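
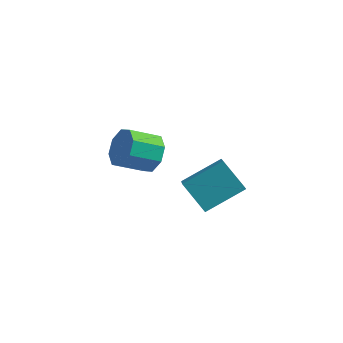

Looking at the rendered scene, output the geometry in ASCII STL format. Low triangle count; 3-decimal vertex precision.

solid 
facet normal 0.646 0.597 -0.476
outer loop
vertex -1.947 -0.886 -2.146
vertex -2.541 -0.786 -2.828
vertex -2.375 -0.345 -2.049
endloop
endfacet
facet normal 0.453 0.203 0.868
outer loop
vertex -1.947 -0.886 -2.146
vertex -2.375 -0.345 -2.049
vertex -2.864 -1.733 -1.47
endloop
endfacet
facet normal 0.451 0.204 0.869
outer loop
vertex -2.864 -1.733 -1.47
vertex -2.375 -0.345 -2.049
vertex -3.293 -1.193 -1.374
endloop
endfacet
facet normal -0.645 -0.597 0.476
outer loop
vertex -2.864 -1.733 -1.47
vertex -3.293 -1.193 -1.374
vertex -3.459 -1.634 -2.152
endloop
endfacet
facet normal 0.646 0.597 -0.476
outer loop
vertex -2.375 -0.345 -2.049
vertex -2.541 -0.786 -2.828
vertex -2.901 -0.063 -2.409
endloop
endfacet
facet normal -0.116 0.692 0.712
outer loop
vertex -2.375 -0.345 -2.049
vertex -2.901 -0.063 -2.409
vertex -3.293 -1.193 -1.374
endloop
endfacet
facet normal -0.114 0.692 0.713
outer loop
vertex -3.293 -1.193 -1.374
vertex -2.901 -0.063 -2.409
vertex -3.818 -0.91 -1.733
endloop
endfacet
facet normal -0.647 -0.596 0.476
outer loop
vertex -3.293 -1.193 -1.374
vertex -3.818 -0.91 -1.733
vertex -3.459 -1.634 -2.152
endloop
endfacet
facet normal 0.646 0.597 -0.476
outer loop
vertex -2.901 -0.063 -2.409
vertex -2.541 -0.786 -2.828
vertex -3.216 -0.204 -3.014
endloop
endfacet
facet normal -0.615 0.776 0.139
outer loop
vertex -2.901 -0.063 -2.409
vertex -3.216 -0.204 -3.014
vertex -3.818 -0.91 -1.733
endloop
endfacet
facet normal -0.616 0.776 0.138
outer loop
vertex -3.818 -0.91 -1.733
vertex -3.216 -0.204 -3.014
vertex -4.133 -1.052 -2.338
endloop
endfacet
facet normal -0.646 -0.596 0.476
outer loop
vertex -3.818 -0.91 -1.733
vertex -4.133 -1.052 -2.338
vertex -3.459 -1.634 -2.152
endloop
endfacet
facet normal 0.646 0.597 -0.477
outer loop
vertex -3.216 -0.204 -3.014
vertex -2.541 -0.786 -2.828
vertex -3.136 -0.687 -3.51
endloop
endfacet
facet normal -0.755 0.405 -0.516
outer loop
vertex -3.216 -0.204 -3.014
vertex -3.136 -0.687 -3.51
vertex -4.133 -1.052 -2.338
endloop
endfacet
facet normal -0.755 0.405 -0.516
outer loop
vertex -4.133 -1.052 -2.338
vertex -3.136 -0.687 -3.51
vertex -4.053 -1.534 -2.834
endloop
endfacet
facet normal -0.646 -0.597 0.476
outer loop
vertex -4.133 -1.052 -2.338
vertex -4.053 -1.534 -2.834
vertex -3.459 -1.634 -2.152
endloop
endfacet
facet normal 0.645 0.597 -0.476
outer loop
vertex -3.136 -0.687 -3.51
vertex -2.541 -0.786 -2.828
vertex -2.707 -1.227 -3.606
endloop
endfacet
facet normal -0.452 -0.204 -0.869
outer loop
vertex -3.136 -0.687 -3.51
vertex -2.707 -1.227 -3.606
vertex -4.053 -1.534 -2.834
endloop
endfacet
facet normal -0.452 -0.202 -0.869
outer loop
vertex -4.053 -1.534 -2.834
vertex -2.707 -1.227 -3.606
vertex -3.625 -2.075 -2.931
endloop
endfacet
facet normal -0.646 -0.597 0.476
outer loop
vertex -4.053 -1.534 -2.834
vertex -3.625 -2.075 -2.931
vertex -3.459 -1.634 -2.152
endloop
endfacet
facet normal 0.647 0.596 -0.476
outer loop
vertex -2.707 -1.227 -3.606
vertex -2.541 -0.786 -2.828
vertex -2.182 -1.51 -3.247
endloop
endfacet
facet normal 0.115 -0.692 -0.713
outer loop
vertex -2.707 -1.227 -3.606
vertex -2.182 -1.51 -3.247
vertex -3.625 -2.075 -2.931
endloop
endfacet
facet normal 0.116 -0.693 -0.712
outer loop
vertex -3.625 -2.075 -2.931
vertex -2.182 -1.51 -3.247
vertex -3.099 -2.357 -2.571
endloop
endfacet
facet normal -0.646 -0.597 0.476
outer loop
vertex -3.625 -2.075 -2.931
vertex -3.099 -2.357 -2.571
vertex -3.459 -1.634 -2.152
endloop
endfacet
facet normal 0.646 0.596 -0.476
outer loop
vertex -2.182 -1.51 -3.247
vertex -2.541 -0.786 -2.828
vertex -1.867 -1.368 -2.642
endloop
endfacet
facet normal 0.615 -0.776 -0.138
outer loop
vertex -2.182 -1.51 -3.247
vertex -1.867 -1.368 -2.642
vertex -3.099 -2.357 -2.571
endloop
endfacet
facet normal 0.615 -0.776 -0.139
outer loop
vertex -3.099 -2.357 -2.571
vertex -1.867 -1.368 -2.642
vertex -2.784 -2.216 -1.966
endloop
endfacet
facet normal -0.646 -0.597 0.476
outer loop
vertex -3.099 -2.357 -2.571
vertex -2.784 -2.216 -1.966
vertex -3.459 -1.634 -2.152
endloop
endfacet
facet normal 0.646 0.597 -0.476
outer loop
vertex -1.867 -1.368 -2.642
vertex -2.541 -0.786 -2.828
vertex -1.947 -0.886 -2.146
endloop
endfacet
facet normal 0.755 -0.405 0.516
outer loop
vertex -1.867 -1.368 -2.642
vertex -1.947 -0.886 -2.146
vertex -2.784 -2.216 -1.966
endloop
endfacet
facet normal 0.755 -0.405 0.516
outer loop
vertex -2.784 -2.216 -1.966
vertex -1.947 -0.886 -2.146
vertex -2.864 -1.733 -1.47
endloop
endfacet
facet normal -0.646 -0.597 0.477
outer loop
vertex -2.784 -2.216 -1.966
vertex -2.864 -1.733 -1.47
vertex -3.459 -1.634 -2.152
endloop
endfacet
facet normal -0.709 0.177 0.683
outer loop
vertex 0.044 -3.482 -1.645
vertex 1.123 -2.274 -0.838
vertex -0.446 -2.542 -2.397
endloop
endfacet
facet normal -0.596 -0.668 -0.446
outer loop
vertex 0.617 -2.806 -3.422
vertex 0.044 -3.482 -1.645
vertex -0.446 -2.542 -2.397
endloop
endfacet
facet normal -0.709 0.177 0.683
outer loop
vertex -0.446 -2.542 -2.397
vertex 1.123 -2.274 -0.838
vertex 0.633 -1.333 -1.59
endloop
endfacet
facet normal -0.378 0.723 -0.578
outer loop
vertex 0.633 -1.333 -1.59
vertex 0.617 -2.806 -3.422
vertex -0.446 -2.542 -2.397
endloop
endfacet
facet normal 0.378 -0.723 0.578
outer loop
vertex 0.044 -3.482 -1.645
vertex 2.186 -2.538 -1.863
vertex 1.123 -2.274 -0.838
endloop
endfacet
facet normal -0.597 -0.667 -0.446
outer loop
vertex 1.107 -3.747 -2.67
vertex 0.044 -3.482 -1.645
vertex 0.617 -2.806 -3.422
endloop
endfacet
facet normal 0.378 -0.723 0.578
outer loop
vertex 1.107 -3.747 -2.67
vertex 2.186 -2.538 -1.863
vertex 0.044 -3.482 -1.645
endloop
endfacet
facet normal 0.596 0.667 0.446
outer loop
vertex 1.123 -2.274 -0.838
vertex 2.186 -2.538 -1.863
vertex 0.633 -1.333 -1.59
endloop
endfacet
facet normal -0.377 0.723 -0.578
outer loop
vertex 1.696 -1.598 -2.615
vertex 0.617 -2.806 -3.422
vertex 0.633 -1.333 -1.59
endloop
endfacet
facet normal 0.596 0.668 0.446
outer loop
vertex 0.633 -1.333 -1.59
vertex 2.186 -2.538 -1.863
vertex 1.696 -1.598 -2.615
endloop
endfacet
facet normal 0.709 -0.177 -0.683
outer loop
vertex 1.696 -1.598 -2.615
vertex 1.107 -3.747 -2.67
vertex 0.617 -2.806 -3.422
endloop
endfacet
facet normal 0.709 -0.177 -0.683
outer loop
vertex 2.186 -2.538 -1.863
vertex 1.107 -3.747 -2.67
vertex 1.696 -1.598 -2.615
endloop
endfacet

endsolid


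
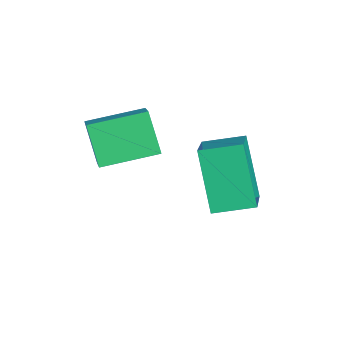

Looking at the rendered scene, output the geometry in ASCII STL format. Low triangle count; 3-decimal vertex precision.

solid 
facet normal -0.824 0.084 -0.561
outer loop
vertex -3.489 -4.639 -1.258
vertex -3.501 -2.842 -0.97
vertex -2.639 -4.438 -2.477
endloop
endfacet
facet normal 0.007 -0.987 -0.158
outer loop
vertex -1.659 -4.538 -1.81
vertex -3.489 -4.639 -1.258
vertex -2.639 -4.438 -2.477
endloop
endfacet
facet normal -0.824 0.084 -0.561
outer loop
vertex -2.639 -4.438 -2.477
vertex -3.501 -2.842 -0.97
vertex -2.651 -2.641 -2.189
endloop
endfacet
facet normal 0.567 0.134 -0.813
outer loop
vertex -2.651 -2.641 -2.189
vertex -1.659 -4.538 -1.81
vertex -2.639 -4.438 -2.477
endloop
endfacet
facet normal -0.567 -0.134 0.813
outer loop
vertex -3.489 -4.639 -1.258
vertex -2.521 -2.942 -0.303
vertex -3.501 -2.842 -0.97
endloop
endfacet
facet normal 0.007 -0.987 -0.158
outer loop
vertex -2.509 -4.739 -0.591
vertex -3.489 -4.639 -1.258
vertex -1.659 -4.538 -1.81
endloop
endfacet
facet normal -0.567 -0.134 0.813
outer loop
vertex -2.509 -4.739 -0.591
vertex -2.521 -2.942 -0.303
vertex -3.489 -4.639 -1.258
endloop
endfacet
facet normal -0.007 0.987 0.158
outer loop
vertex -3.501 -2.842 -0.97
vertex -2.521 -2.942 -0.303
vertex -2.651 -2.641 -2.189
endloop
endfacet
facet normal 0.567 0.134 -0.813
outer loop
vertex -1.671 -2.741 -1.522
vertex -1.659 -4.538 -1.81
vertex -2.651 -2.641 -2.189
endloop
endfacet
facet normal -0.007 0.987 0.158
outer loop
vertex -2.651 -2.641 -2.189
vertex -2.521 -2.942 -0.303
vertex -1.671 -2.741 -1.522
endloop
endfacet
facet normal 0.824 -0.084 0.561
outer loop
vertex -1.671 -2.741 -1.522
vertex -2.509 -4.739 -0.591
vertex -1.659 -4.538 -1.81
endloop
endfacet
facet normal 0.824 -0.084 0.561
outer loop
vertex -2.521 -2.942 -0.303
vertex -2.509 -4.739 -0.591
vertex -1.671 -2.741 -1.522
endloop
endfacet
facet normal -0.803 0.247 -0.542
outer loop
vertex -2.583 -1.361 -2.02
vertex -2.359 -0.094 -1.775
vertex -1.356 -1.238 -3.781
endloop
endfacet
facet normal -0.171 -0.967 -0.187
outer loop
vertex 0.299 -1.746 -2.665
vertex -2.583 -1.361 -2.02
vertex -1.356 -1.238 -3.781
endloop
endfacet
facet normal -0.803 0.246 -0.542
outer loop
vertex -1.356 -1.238 -3.781
vertex -2.359 -0.094 -1.775
vertex -1.132 0.029 -3.537
endloop
endfacet
facet normal 0.570 0.057 -0.820
outer loop
vertex -1.132 0.029 -3.537
vertex 0.299 -1.746 -2.665
vertex -1.356 -1.238 -3.781
endloop
endfacet
facet normal -0.570 -0.058 0.819
outer loop
vertex -2.583 -1.361 -2.02
vertex -0.704 -0.602 -0.659
vertex -2.359 -0.094 -1.775
endloop
endfacet
facet normal -0.171 -0.967 -0.187
outer loop
vertex -0.928 -1.869 -0.903
vertex -2.583 -1.361 -2.02
vertex 0.299 -1.746 -2.665
endloop
endfacet
facet normal -0.570 -0.057 0.819
outer loop
vertex -0.928 -1.869 -0.903
vertex -0.704 -0.602 -0.659
vertex -2.583 -1.361 -2.02
endloop
endfacet
facet normal 0.171 0.967 0.187
outer loop
vertex -2.359 -0.094 -1.775
vertex -0.704 -0.602 -0.659
vertex -1.132 0.029 -3.537
endloop
endfacet
facet normal 0.571 0.058 -0.819
outer loop
vertex 0.523 -0.479 -2.42
vertex 0.299 -1.746 -2.665
vertex -1.132 0.029 -3.537
endloop
endfacet
facet normal 0.171 0.967 0.187
outer loop
vertex -1.132 0.029 -3.537
vertex -0.704 -0.602 -0.659
vertex 0.523 -0.479 -2.42
endloop
endfacet
facet normal 0.803 -0.247 0.542
outer loop
vertex 0.523 -0.479 -2.42
vertex -0.928 -1.869 -0.903
vertex 0.299 -1.746 -2.665
endloop
endfacet
facet normal 0.803 -0.246 0.542
outer loop
vertex -0.704 -0.602 -0.659
vertex -0.928 -1.869 -0.903
vertex 0.523 -0.479 -2.42
endloop
endfacet

endsolid


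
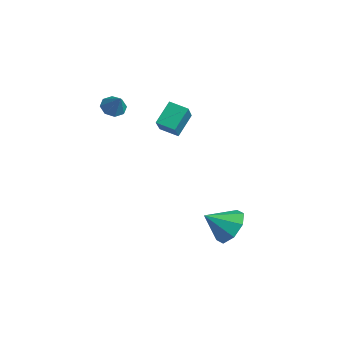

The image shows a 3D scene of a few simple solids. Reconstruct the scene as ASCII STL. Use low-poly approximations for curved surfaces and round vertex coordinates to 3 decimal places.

solid 
facet normal -0.673 -0.004 -0.740
outer loop
vertex -3.083 -2.78 0.986
vertex -3.55 -2.622 1.41
vertex -3.139 -2.288 1.034
endloop
endfacet
facet normal 0.956 0.134 -0.261
outer loop
vertex -3.083 -2.78 0.986
vertex -3.139 -2.288 1.034
vertex -2.75 -2.618 2.29
endloop
endfacet
facet normal -0.673 -0.004 -0.739
outer loop
vertex -3.139 -2.288 1.034
vertex -3.55 -2.622 1.41
vertex -3.435 -1.992 1.302
endloop
endfacet
facet normal 0.695 0.719 -0.026
outer loop
vertex -3.139 -2.288 1.034
vertex -3.435 -1.992 1.302
vertex -2.75 -2.618 2.29
endloop
endfacet
facet normal -0.672 -0.004 -0.740
outer loop
vertex -3.435 -1.992 1.302
vertex -3.55 -2.622 1.41
vertex -3.799 -2.065 1.633
endloop
endfacet
facet normal 0.204 0.885 0.419
outer loop
vertex -3.435 -1.992 1.302
vertex -3.799 -2.065 1.633
vertex -2.75 -2.618 2.29
endloop
endfacet
facet normal -0.672 -0.004 -0.740
outer loop
vertex -3.799 -2.065 1.633
vertex -3.55 -2.622 1.41
vertex -4.017 -2.465 1.833
endloop
endfacet
facet normal -0.230 0.532 0.815
outer loop
vertex -3.799 -2.065 1.633
vertex -4.017 -2.465 1.833
vertex -2.75 -2.618 2.29
endloop
endfacet
facet normal -0.672 -0.004 -0.740
outer loop
vertex -4.017 -2.465 1.833
vertex -3.55 -2.622 1.41
vertex -3.962 -2.957 1.786
endloop
endfacet
facet normal -0.350 -0.128 0.928
outer loop
vertex -4.017 -2.465 1.833
vertex -3.962 -2.957 1.786
vertex -2.75 -2.618 2.29
endloop
endfacet
facet normal -0.672 -0.004 -0.740
outer loop
vertex -3.962 -2.957 1.786
vertex -3.55 -2.622 1.41
vertex -3.665 -3.253 1.518
endloop
endfacet
facet normal -0.088 -0.716 0.693
outer loop
vertex -3.962 -2.957 1.786
vertex -3.665 -3.253 1.518
vertex -2.75 -2.618 2.29
endloop
endfacet
facet normal -0.672 -0.004 -0.740
outer loop
vertex -3.665 -3.253 1.518
vertex -3.55 -2.622 1.41
vertex -3.301 -3.18 1.187
endloop
endfacet
facet normal 0.402 -0.881 0.248
outer loop
vertex -3.665 -3.253 1.518
vertex -3.301 -3.18 1.187
vertex -2.75 -2.618 2.29
endloop
endfacet
facet normal -0.673 -0.005 -0.740
outer loop
vertex -3.301 -3.18 1.187
vertex -3.55 -2.622 1.41
vertex -3.083 -2.78 0.986
endloop
endfacet
facet normal 0.835 -0.529 -0.148
outer loop
vertex -3.301 -3.18 1.187
vertex -3.083 -2.78 0.986
vertex -2.75 -2.618 2.29
endloop
endfacet
facet normal 0.239 0.775 -0.585
outer loop
vertex 3.589 -0.137 -4.165
vertex 2.606 0.2 -4.12
vertex 3.464 0.361 -3.556
endloop
endfacet
facet normal 0.671 -0.500 0.547
outer loop
vertex 3.589 -0.137 -4.165
vertex 3.464 0.361 -3.556
vertex 2.254 -0.94 -3.26
endloop
endfacet
facet normal 0.239 0.775 -0.585
outer loop
vertex 3.464 0.361 -3.556
vertex 2.606 0.2 -4.12
vertex 2.837 0.764 -3.278
endloop
endfacet
facet normal 0.344 -0.108 0.933
outer loop
vertex 3.464 0.361 -3.556
vertex 2.837 0.764 -3.278
vertex 2.254 -0.94 -3.26
endloop
endfacet
facet normal 0.239 0.775 -0.585
outer loop
vertex 2.837 0.764 -3.278
vertex 2.606 0.2 -4.12
vertex 2.074 0.837 -3.493
endloop
endfacet
facet normal -0.261 0.099 0.960
outer loop
vertex 2.837 0.764 -3.278
vertex 2.074 0.837 -3.493
vertex 2.254 -0.94 -3.26
endloop
endfacet
facet normal 0.238 0.775 -0.585
outer loop
vertex 2.074 0.837 -3.493
vertex 2.606 0.2 -4.12
vertex 1.623 0.536 -4.075
endloop
endfacet
facet normal -0.791 0.000 0.612
outer loop
vertex 2.074 0.837 -3.493
vertex 1.623 0.536 -4.075
vertex 2.254 -0.94 -3.26
endloop
endfacet
facet normal 0.238 0.775 -0.585
outer loop
vertex 1.623 0.536 -4.075
vertex 2.606 0.2 -4.12
vertex 1.747 0.038 -4.684
endloop
endfacet
facet normal -0.933 -0.347 0.094
outer loop
vertex 1.623 0.536 -4.075
vertex 1.747 0.038 -4.684
vertex 2.254 -0.94 -3.26
endloop
endfacet
facet normal 0.238 0.775 -0.586
outer loop
vertex 1.747 0.038 -4.684
vertex 2.606 0.2 -4.12
vertex 2.374 -0.365 -4.962
endloop
endfacet
facet normal -0.605 -0.740 -0.293
outer loop
vertex 1.747 0.038 -4.684
vertex 2.374 -0.365 -4.962
vertex 2.254 -0.94 -3.26
endloop
endfacet
facet normal 0.239 0.775 -0.586
outer loop
vertex 2.374 -0.365 -4.962
vertex 2.606 0.2 -4.12
vertex 3.137 -0.438 -4.747
endloop
endfacet
facet normal -0.000 -0.947 -0.320
outer loop
vertex 2.374 -0.365 -4.962
vertex 3.137 -0.438 -4.747
vertex 2.254 -0.94 -3.26
endloop
endfacet
facet normal 0.239 0.774 -0.586
outer loop
vertex 3.137 -0.438 -4.747
vertex 2.606 0.2 -4.12
vertex 3.589 -0.137 -4.165
endloop
endfacet
facet normal 0.529 -0.848 0.028
outer loop
vertex 3.137 -0.438 -4.747
vertex 3.589 -0.137 -4.165
vertex 2.254 -0.94 -3.26
endloop
endfacet
facet normal -0.704 -0.641 0.306
outer loop
vertex -1.849 -1.289 0.826
vertex -2.219 -0.408 1.821
vertex -3.191 -0.421 -0.441
endloop
endfacet
facet normal 0.268 -0.638 -0.721
outer loop
vertex -2.501 0.208 -0.741
vertex -1.849 -1.289 0.826
vertex -3.191 -0.421 -0.441
endloop
endfacet
facet normal -0.704 -0.641 0.306
outer loop
vertex -3.191 -0.421 -0.441
vertex -2.219 -0.408 1.821
vertex -3.561 0.461 0.554
endloop
endfacet
facet normal -0.658 0.425 -0.622
outer loop
vertex -3.561 0.461 0.554
vertex -2.501 0.208 -0.741
vertex -3.191 -0.421 -0.441
endloop
endfacet
facet normal 0.658 -0.425 0.621
outer loop
vertex -1.849 -1.289 0.826
vertex -1.529 0.221 1.521
vertex -2.219 -0.408 1.821
endloop
endfacet
facet normal 0.268 -0.639 -0.721
outer loop
vertex -1.159 -0.661 0.526
vertex -1.849 -1.289 0.826
vertex -2.501 0.208 -0.741
endloop
endfacet
facet normal 0.658 -0.426 0.622
outer loop
vertex -1.159 -0.661 0.526
vertex -1.529 0.221 1.521
vertex -1.849 -1.289 0.826
endloop
endfacet
facet normal -0.268 0.638 0.722
outer loop
vertex -2.219 -0.408 1.821
vertex -1.529 0.221 1.521
vertex -3.561 0.461 0.554
endloop
endfacet
facet normal -0.658 0.426 -0.621
outer loop
vertex -2.871 1.089 0.254
vertex -2.501 0.208 -0.741
vertex -3.561 0.461 0.554
endloop
endfacet
facet normal -0.268 0.639 0.721
outer loop
vertex -3.561 0.461 0.554
vertex -1.529 0.221 1.521
vertex -2.871 1.089 0.254
endloop
endfacet
facet normal 0.704 0.641 -0.306
outer loop
vertex -2.871 1.089 0.254
vertex -1.159 -0.661 0.526
vertex -2.501 0.208 -0.741
endloop
endfacet
facet normal 0.704 0.641 -0.306
outer loop
vertex -1.529 0.221 1.521
vertex -1.159 -0.661 0.526
vertex -2.871 1.089 0.254
endloop
endfacet

endsolid


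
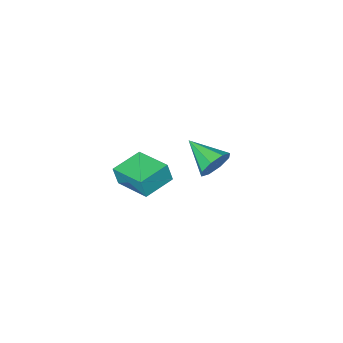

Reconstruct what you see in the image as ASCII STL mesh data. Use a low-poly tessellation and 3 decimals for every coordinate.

solid 
facet normal -0.172 0.913 -0.369
outer loop
vertex -2.564 1.092 -0.854
vertex -3.176 0.671 -1.61
vertex -3.342 1.036 -0.629
endloop
endfacet
facet normal 0.278 -0.010 0.960
outer loop
vertex -2.564 1.092 -0.854
vertex -3.342 1.036 -0.629
vertex -2.804 -1.311 -0.81
endloop
endfacet
facet normal -0.171 0.914 -0.369
outer loop
vertex -3.342 1.036 -0.629
vertex -3.176 0.671 -1.61
vertex -4.022 0.767 -0.979
endloop
endfacet
facet normal -0.400 -0.161 0.902
outer loop
vertex -3.342 1.036 -0.629
vertex -4.022 0.767 -0.979
vertex -2.804 -1.311 -0.81
endloop
endfacet
facet normal -0.171 0.914 -0.368
outer loop
vertex -4.022 0.767 -0.979
vertex -3.176 0.671 -1.61
vertex -4.207 0.442 -1.699
endloop
endfacet
facet normal -0.803 -0.438 0.404
outer loop
vertex -4.022 0.767 -0.979
vertex -4.207 0.442 -1.699
vertex -2.804 -1.311 -0.81
endloop
endfacet
facet normal -0.171 0.914 -0.369
outer loop
vertex -4.207 0.442 -1.699
vertex -3.176 0.671 -1.61
vertex -3.788 0.251 -2.367
endloop
endfacet
facet normal -0.694 -0.678 -0.242
outer loop
vertex -4.207 0.442 -1.699
vertex -3.788 0.251 -2.367
vertex -2.804 -1.311 -0.81
endloop
endfacet
facet normal -0.171 0.914 -0.369
outer loop
vertex -3.788 0.251 -2.367
vertex -3.176 0.671 -1.61
vertex -3.01 0.306 -2.591
endloop
endfacet
facet normal -0.137 -0.741 -0.657
outer loop
vertex -3.788 0.251 -2.367
vertex -3.01 0.306 -2.591
vertex -2.804 -1.311 -0.81
endloop
endfacet
facet normal -0.171 0.914 -0.369
outer loop
vertex -3.01 0.306 -2.591
vertex -3.176 0.671 -1.61
vertex -2.33 0.575 -2.241
endloop
endfacet
facet normal 0.542 -0.590 -0.599
outer loop
vertex -3.01 0.306 -2.591
vertex -2.33 0.575 -2.241
vertex -2.804 -1.311 -0.81
endloop
endfacet
facet normal -0.172 0.913 -0.369
outer loop
vertex -2.33 0.575 -2.241
vertex -3.176 0.671 -1.61
vertex -2.145 0.901 -1.521
endloop
endfacet
facet normal 0.944 -0.314 -0.101
outer loop
vertex -2.33 0.575 -2.241
vertex -2.145 0.901 -1.521
vertex -2.804 -1.311 -0.81
endloop
endfacet
facet normal -0.172 0.913 -0.369
outer loop
vertex -2.145 0.901 -1.521
vertex -3.176 0.671 -1.61
vertex -2.564 1.092 -0.854
endloop
endfacet
facet normal 0.835 -0.073 0.545
outer loop
vertex -2.145 0.901 -1.521
vertex -2.564 1.092 -0.854
vertex -2.804 -1.311 -0.81
endloop
endfacet
facet normal -0.975 -0.155 0.156
outer loop
vertex 2.609 2.263 3.508
vertex 2.336 4.353 3.88
vertex 2.408 2.431 2.419
endloop
endfacet
facet normal 0.127 -0.976 -0.174
outer loop
vertex 4.144 2.707 2.14
vertex 2.609 2.263 3.508
vertex 2.408 2.431 2.419
endloop
endfacet
facet normal -0.975 -0.155 0.156
outer loop
vertex 2.408 2.431 2.419
vertex 2.336 4.353 3.88
vertex 2.135 4.52 2.791
endloop
endfacet
facet normal -0.180 0.150 -0.972
outer loop
vertex 2.135 4.52 2.791
vertex 4.144 2.707 2.14
vertex 2.408 2.431 2.419
endloop
endfacet
facet normal 0.180 -0.150 0.972
outer loop
vertex 2.609 2.263 3.508
vertex 4.072 4.629 3.601
vertex 2.336 4.353 3.88
endloop
endfacet
facet normal 0.128 -0.977 -0.173
outer loop
vertex 4.345 2.54 3.229
vertex 2.609 2.263 3.508
vertex 4.144 2.707 2.14
endloop
endfacet
facet normal 0.180 -0.150 0.972
outer loop
vertex 4.345 2.54 3.229
vertex 4.072 4.629 3.601
vertex 2.609 2.263 3.508
endloop
endfacet
facet normal -0.127 0.977 0.173
outer loop
vertex 2.336 4.353 3.88
vertex 4.072 4.629 3.601
vertex 2.135 4.52 2.791
endloop
endfacet
facet normal -0.180 0.150 -0.972
outer loop
vertex 3.871 4.797 2.512
vertex 4.144 2.707 2.14
vertex 2.135 4.52 2.791
endloop
endfacet
facet normal -0.128 0.976 0.174
outer loop
vertex 2.135 4.52 2.791
vertex 4.072 4.629 3.601
vertex 3.871 4.797 2.512
endloop
endfacet
facet normal 0.975 0.155 -0.156
outer loop
vertex 3.871 4.797 2.512
vertex 4.345 2.54 3.229
vertex 4.144 2.707 2.14
endloop
endfacet
facet normal 0.975 0.155 -0.156
outer loop
vertex 4.072 4.629 3.601
vertex 4.345 2.54 3.229
vertex 3.871 4.797 2.512
endloop
endfacet

endsolid


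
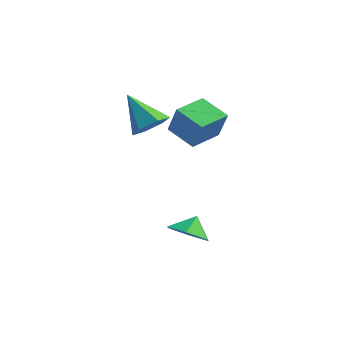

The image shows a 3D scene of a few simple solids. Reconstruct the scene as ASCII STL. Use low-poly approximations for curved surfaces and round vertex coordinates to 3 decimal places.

solid 
facet normal -0.917 0.034 0.398
outer loop
vertex 1.411 1.224 3.069
vertex 1.535 2.904 3.209
vertex 0.786 1.391 1.617
endloop
endfacet
facet normal -0.074 -0.994 -0.083
outer loop
vertex 2.225 1.336 0.991
vertex 1.411 1.224 3.069
vertex 0.786 1.391 1.617
endloop
endfacet
facet normal -0.917 0.035 0.398
outer loop
vertex 0.786 1.391 1.617
vertex 1.535 2.904 3.209
vertex 0.91 3.071 1.756
endloop
endfacet
facet normal -0.393 0.105 -0.913
outer loop
vertex 0.91 3.071 1.756
vertex 2.225 1.336 0.991
vertex 0.786 1.391 1.617
endloop
endfacet
facet normal 0.393 -0.105 0.913
outer loop
vertex 1.411 1.224 3.069
vertex 2.974 2.849 2.583
vertex 1.535 2.904 3.209
endloop
endfacet
facet normal -0.074 -0.994 -0.082
outer loop
vertex 2.85 1.169 2.444
vertex 1.411 1.224 3.069
vertex 2.225 1.336 0.991
endloop
endfacet
facet normal 0.393 -0.105 0.914
outer loop
vertex 2.85 1.169 2.444
vertex 2.974 2.849 2.583
vertex 1.411 1.224 3.069
endloop
endfacet
facet normal 0.074 0.994 0.082
outer loop
vertex 1.535 2.904 3.209
vertex 2.974 2.849 2.583
vertex 0.91 3.071 1.756
endloop
endfacet
facet normal -0.393 0.105 -0.914
outer loop
vertex 2.349 3.016 1.131
vertex 2.225 1.336 0.991
vertex 0.91 3.071 1.756
endloop
endfacet
facet normal 0.074 0.994 0.083
outer loop
vertex 0.91 3.071 1.756
vertex 2.974 2.849 2.583
vertex 2.349 3.016 1.131
endloop
endfacet
facet normal 0.917 -0.034 -0.398
outer loop
vertex 2.349 3.016 1.131
vertex 2.85 1.169 2.444
vertex 2.225 1.336 0.991
endloop
endfacet
facet normal 0.917 -0.035 -0.398
outer loop
vertex 2.974 2.849 2.583
vertex 2.85 1.169 2.444
vertex 2.349 3.016 1.131
endloop
endfacet
facet normal 0.693 -0.041 -0.719
outer loop
vertex 0.861 0.643 2.439
vertex 0.214 0.947 1.798
vertex 0.75 1.583 2.278
endloop
endfacet
facet normal 0.405 0.201 0.892
outer loop
vertex 0.861 0.643 2.439
vertex 0.75 1.583 2.278
vertex -1.234 1.033 3.302
endloop
endfacet
facet normal 0.693 -0.041 -0.719
outer loop
vertex 0.75 1.583 2.278
vertex 0.214 0.947 1.798
vertex 0.103 1.886 1.637
endloop
endfacet
facet normal -0.020 0.896 0.443
outer loop
vertex 0.75 1.583 2.278
vertex 0.103 1.886 1.637
vertex -1.234 1.033 3.302
endloop
endfacet
facet normal 0.694 -0.041 -0.719
outer loop
vertex 0.103 1.886 1.637
vertex 0.214 0.947 1.798
vertex -0.432 1.25 1.157
endloop
endfacet
facet normal -0.680 0.710 -0.183
outer loop
vertex 0.103 1.886 1.637
vertex -0.432 1.25 1.157
vertex -1.234 1.033 3.302
endloop
endfacet
facet normal 0.694 -0.042 -0.719
outer loop
vertex -0.432 1.25 1.157
vertex 0.214 0.947 1.798
vertex -0.321 0.311 1.319
endloop
endfacet
facet normal -0.917 -0.171 -0.360
outer loop
vertex -0.432 1.25 1.157
vertex -0.321 0.311 1.319
vertex -1.234 1.033 3.302
endloop
endfacet
facet normal 0.693 -0.041 -0.720
outer loop
vertex -0.321 0.311 1.319
vertex 0.214 0.947 1.798
vertex 0.326 0.007 1.959
endloop
endfacet
facet normal -0.493 -0.865 0.088
outer loop
vertex -0.321 0.311 1.319
vertex 0.326 0.007 1.959
vertex -1.234 1.033 3.302
endloop
endfacet
facet normal 0.694 -0.041 -0.719
outer loop
vertex 0.326 0.007 1.959
vertex 0.214 0.947 1.798
vertex 0.861 0.643 2.439
endloop
endfacet
facet normal 0.168 -0.680 0.714
outer loop
vertex 0.326 0.007 1.959
vertex 0.861 0.643 2.439
vertex -1.234 1.033 3.302
endloop
endfacet
facet normal 0.017 -0.625 -0.781
outer loop
vertex 4.287 -0.257 -3.384
vertex 3.219 -0.228 -3.43
vertex 3.797 0.481 -3.985
endloop
endfacet
facet normal 0.656 0.688 0.311
outer loop
vertex 4.287 -0.257 -3.384
vertex 3.797 0.481 -3.985
vertex 3.201 0.428 -2.61
endloop
endfacet
facet normal 0.017 -0.625 -0.780
outer loop
vertex 3.797 0.481 -3.985
vertex 3.219 -0.228 -3.43
vertex 2.729 0.509 -4.031
endloop
endfacet
facet normal 0.024 0.999 0.049
outer loop
vertex 3.797 0.481 -3.985
vertex 2.729 0.509 -4.031
vertex 3.201 0.428 -2.61
endloop
endfacet
facet normal 0.017 -0.625 -0.780
outer loop
vertex 2.729 0.509 -4.031
vertex 3.219 -0.228 -3.43
vertex 2.15 -0.199 -3.476
endloop
endfacet
facet normal -0.641 0.724 0.254
outer loop
vertex 2.729 0.509 -4.031
vertex 2.15 -0.199 -3.476
vertex 3.201 0.428 -2.61
endloop
endfacet
facet normal 0.017 -0.625 -0.781
outer loop
vertex 2.15 -0.199 -3.476
vertex 3.219 -0.228 -3.43
vertex 2.64 -0.937 -2.875
endloop
endfacet
facet normal -0.678 0.138 0.722
outer loop
vertex 2.15 -0.199 -3.476
vertex 2.64 -0.937 -2.875
vertex 3.201 0.428 -2.61
endloop
endfacet
facet normal 0.017 -0.625 -0.781
outer loop
vertex 2.64 -0.937 -2.875
vertex 3.219 -0.228 -3.43
vertex 3.709 -0.966 -2.829
endloop
endfacet
facet normal -0.047 -0.172 0.984
outer loop
vertex 2.64 -0.937 -2.875
vertex 3.709 -0.966 -2.829
vertex 3.201 0.428 -2.61
endloop
endfacet
facet normal 0.017 -0.625 -0.781
outer loop
vertex 3.709 -0.966 -2.829
vertex 3.219 -0.228 -3.43
vertex 4.287 -0.257 -3.384
endloop
endfacet
facet normal 0.620 0.104 0.778
outer loop
vertex 3.709 -0.966 -2.829
vertex 4.287 -0.257 -3.384
vertex 3.201 0.428 -2.61
endloop
endfacet

endsolid


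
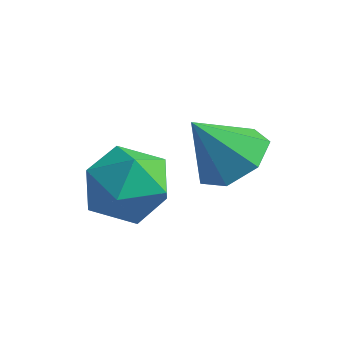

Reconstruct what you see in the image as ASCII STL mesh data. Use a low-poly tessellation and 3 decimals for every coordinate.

solid 
facet normal 0.413 0.420 -0.808
outer loop
vertex 1.461 1.277 0.324
vertex 0.517 1.623 0.021
vertex 1.225 2.101 0.632
endloop
endfacet
facet normal 0.558 -0.145 0.817
outer loop
vertex 1.461 1.277 0.324
vertex 1.225 2.101 0.632
vertex -0.177 0.917 1.379
endloop
endfacet
facet normal 0.414 0.420 -0.808
outer loop
vertex 1.225 2.101 0.632
vertex 0.517 1.623 0.021
vertex 0.455 2.565 0.479
endloop
endfacet
facet normal 0.094 0.449 0.888
outer loop
vertex 1.225 2.101 0.632
vertex 0.455 2.565 0.479
vertex -0.177 0.917 1.379
endloop
endfacet
facet normal 0.413 0.420 -0.808
outer loop
vertex 0.455 2.565 0.479
vertex 0.517 1.623 0.021
vertex -0.267 2.319 -0.018
endloop
endfacet
facet normal -0.593 0.549 0.589
outer loop
vertex 0.455 2.565 0.479
vertex -0.267 2.319 -0.018
vertex -0.177 0.917 1.379
endloop
endfacet
facet normal 0.413 0.420 -0.808
outer loop
vertex -0.267 2.319 -0.018
vertex 0.517 1.623 0.021
vertex -0.399 1.549 -0.486
endloop
endfacet
facet normal -0.986 0.081 0.145
outer loop
vertex -0.267 2.319 -0.018
vertex -0.399 1.549 -0.486
vertex -0.177 0.917 1.379
endloop
endfacet
facet normal 0.413 0.420 -0.808
outer loop
vertex -0.399 1.549 -0.486
vertex 0.517 1.623 0.021
vertex 0.159 0.834 -0.572
endloop
endfacet
facet normal -0.790 -0.603 -0.110
outer loop
vertex -0.399 1.549 -0.486
vertex 0.159 0.834 -0.572
vertex -0.177 0.917 1.379
endloop
endfacet
facet normal 0.414 0.420 -0.808
outer loop
vertex 0.159 0.834 -0.572
vertex 0.517 1.623 0.021
vertex 0.987 0.713 -0.211
endloop
endfacet
facet normal -0.151 -0.988 0.016
outer loop
vertex 0.159 0.834 -0.572
vertex 0.987 0.713 -0.211
vertex -0.177 0.917 1.379
endloop
endfacet
facet normal 0.413 0.419 -0.808
outer loop
vertex 0.987 0.713 -0.211
vertex 0.517 1.623 0.021
vertex 1.461 1.277 0.324
endloop
endfacet
facet normal 0.449 -0.784 0.429
outer loop
vertex 0.987 0.713 -0.211
vertex 1.461 1.277 0.324
vertex -0.177 0.917 1.379
endloop
endfacet
facet normal -0.355 -0.126 0.926
outer loop
vertex -1.989 0.433 0.052
vertex -1.931 -0.766 -0.089
vertex -0.983 -0.163 0.357
endloop
endfacet
facet normal 0.019 0.480 0.877
outer loop
vertex -1.989 0.433 0.052
vertex -0.983 -0.163 0.357
vertex -0.906 0.895 -0.224
endloop
endfacet
facet normal -0.282 0.884 0.373
outer loop
vertex -1.989 0.433 0.052
vertex -0.906 0.895 -0.224
vertex -1.808 0.946 -1.028
endloop
endfacet
facet normal -0.842 0.528 0.110
outer loop
vertex -1.989 0.433 0.052
vertex -1.808 0.946 -1.028
vertex -2.441 -0.081 -0.945
endloop
endfacet
facet normal -0.887 -0.096 0.452
outer loop
vertex -1.989 0.433 0.052
vertex -2.441 -0.081 -0.945
vertex -1.931 -0.766 -0.089
endloop
endfacet
facet normal 0.679 0.315 0.663
outer loop
vertex -0.906 0.895 -0.224
vertex -0.983 -0.163 0.357
vertex -0.179 -0.019 -0.535
endloop
endfacet
facet normal 0.074 -0.666 0.742
outer loop
vertex -0.983 -0.163 0.357
vertex -1.931 -0.766 -0.089
vertex -0.812 -1.046 -0.452
endloop
endfacet
facet normal -0.787 -0.617 -0.025
outer loop
vertex -1.931 -0.766 -0.089
vertex -2.441 -0.081 -0.945
vertex -1.714 -0.995 -1.256
endloop
endfacet
facet normal -0.714 0.393 -0.580
outer loop
vertex -2.441 -0.081 -0.945
vertex -1.808 0.946 -1.028
vertex -1.637 0.063 -1.837
endloop
endfacet
facet normal 0.192 0.969 -0.154
outer loop
vertex -1.808 0.946 -1.028
vertex -0.906 0.895 -0.224
vertex -0.689 0.666 -1.391
endloop
endfacet
facet normal 0.842 -0.528 -0.110
outer loop
vertex -0.631 -0.533 -1.532
vertex -0.179 -0.019 -0.535
vertex -0.812 -1.046 -0.452
endloop
endfacet
facet normal 0.282 -0.884 -0.373
outer loop
vertex -0.631 -0.533 -1.532
vertex -0.812 -1.046 -0.452
vertex -1.714 -0.995 -1.256
endloop
endfacet
facet normal -0.019 -0.480 -0.877
outer loop
vertex -0.631 -0.533 -1.532
vertex -1.714 -0.995 -1.256
vertex -1.637 0.063 -1.837
endloop
endfacet
facet normal 0.355 0.126 -0.926
outer loop
vertex -0.631 -0.533 -1.532
vertex -1.637 0.063 -1.837
vertex -0.689 0.666 -1.391
endloop
endfacet
facet normal 0.887 0.096 -0.452
outer loop
vertex -0.631 -0.533 -1.532
vertex -0.689 0.666 -1.391
vertex -0.179 -0.019 -0.535
endloop
endfacet
facet normal 0.714 -0.393 0.580
outer loop
vertex -0.812 -1.046 -0.452
vertex -0.179 -0.019 -0.535
vertex -0.983 -0.163 0.357
endloop
endfacet
facet normal -0.192 -0.969 0.154
outer loop
vertex -1.714 -0.995 -1.256
vertex -0.812 -1.046 -0.452
vertex -1.931 -0.766 -0.089
endloop
endfacet
facet normal -0.679 -0.315 -0.663
outer loop
vertex -1.637 0.063 -1.837
vertex -1.714 -0.995 -1.256
vertex -2.441 -0.081 -0.945
endloop
endfacet
facet normal -0.074 0.666 -0.742
outer loop
vertex -0.689 0.666 -1.391
vertex -1.637 0.063 -1.837
vertex -1.808 0.946 -1.028
endloop
endfacet
facet normal 0.787 0.617 0.025
outer loop
vertex -0.179 -0.019 -0.535
vertex -0.689 0.666 -1.391
vertex -0.906 0.895 -0.224
endloop
endfacet

endsolid


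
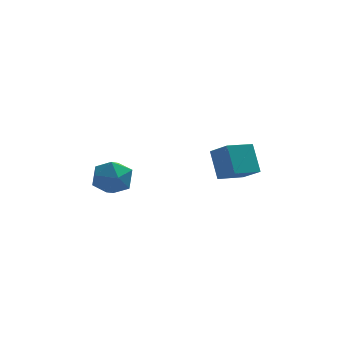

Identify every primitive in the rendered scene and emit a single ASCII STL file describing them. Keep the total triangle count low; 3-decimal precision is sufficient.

solid 
facet normal -0.777 0.606 -0.168
outer loop
vertex -1.391 -0.476 -2.084
vertex -1.935 -1.194 -2.159
vertex -1.807 -0.807 -1.352
endloop
endfacet
facet normal -0.293 0.923 0.251
outer loop
vertex -1.391 -0.476 -2.084
vertex -1.807 -0.807 -1.352
vertex -0.943 -0.546 -1.302
endloop
endfacet
facet normal 0.327 0.940 -0.103
outer loop
vertex -1.391 -0.476 -2.084
vertex -0.943 -0.546 -1.302
vertex -0.537 -0.772 -2.077
endloop
endfacet
facet normal 0.226 0.633 -0.740
outer loop
vertex -1.391 -0.476 -2.084
vertex -0.537 -0.772 -2.077
vertex -1.15 -1.173 -2.607
endloop
endfacet
facet normal -0.457 0.428 -0.780
outer loop
vertex -1.391 -0.476 -2.084
vertex -1.15 -1.173 -2.607
vertex -1.935 -1.194 -2.159
endloop
endfacet
facet normal -0.205 0.518 0.830
outer loop
vertex -0.943 -0.546 -1.302
vertex -1.807 -0.807 -1.352
vertex -1.21 -1.307 -0.893
endloop
endfacet
facet normal -0.988 0.005 0.154
outer loop
vertex -1.807 -0.807 -1.352
vertex -1.935 -1.194 -2.159
vertex -1.823 -1.708 -1.423
endloop
endfacet
facet normal -0.469 -0.285 -0.836
outer loop
vertex -1.935 -1.194 -2.159
vertex -1.15 -1.173 -2.607
vertex -1.417 -1.934 -2.198
endloop
endfacet
facet normal 0.635 0.050 -0.771
outer loop
vertex -1.15 -1.173 -2.607
vertex -0.537 -0.772 -2.077
vertex -0.553 -1.673 -2.148
endloop
endfacet
facet normal 0.798 0.545 0.259
outer loop
vertex -0.537 -0.772 -2.077
vertex -0.943 -0.546 -1.302
vertex -0.425 -1.286 -1.341
endloop
endfacet
facet normal -0.226 -0.633 0.740
outer loop
vertex -0.969 -2.004 -1.416
vertex -1.21 -1.307 -0.893
vertex -1.823 -1.708 -1.423
endloop
endfacet
facet normal -0.327 -0.940 0.103
outer loop
vertex -0.969 -2.004 -1.416
vertex -1.823 -1.708 -1.423
vertex -1.417 -1.934 -2.198
endloop
endfacet
facet normal 0.293 -0.923 -0.251
outer loop
vertex -0.969 -2.004 -1.416
vertex -1.417 -1.934 -2.198
vertex -0.553 -1.673 -2.148
endloop
endfacet
facet normal 0.777 -0.606 0.168
outer loop
vertex -0.969 -2.004 -1.416
vertex -0.553 -1.673 -2.148
vertex -0.425 -1.286 -1.341
endloop
endfacet
facet normal 0.457 -0.428 0.780
outer loop
vertex -0.969 -2.004 -1.416
vertex -0.425 -1.286 -1.341
vertex -1.21 -1.307 -0.893
endloop
endfacet
facet normal -0.635 -0.050 0.771
outer loop
vertex -1.823 -1.708 -1.423
vertex -1.21 -1.307 -0.893
vertex -1.807 -0.807 -1.352
endloop
endfacet
facet normal -0.798 -0.545 -0.259
outer loop
vertex -1.417 -1.934 -2.198
vertex -1.823 -1.708 -1.423
vertex -1.935 -1.194 -2.159
endloop
endfacet
facet normal 0.205 -0.518 -0.830
outer loop
vertex -0.553 -1.673 -2.148
vertex -1.417 -1.934 -2.198
vertex -1.15 -1.173 -2.607
endloop
endfacet
facet normal 0.988 -0.005 -0.154
outer loop
vertex -0.425 -1.286 -1.341
vertex -0.553 -1.673 -2.148
vertex -0.537 -0.772 -2.077
endloop
endfacet
facet normal 0.469 0.285 0.836
outer loop
vertex -1.21 -1.307 -0.893
vertex -0.425 -1.286 -1.341
vertex -0.943 -0.546 -1.302
endloop
endfacet
facet normal -0.830 -0.526 0.185
outer loop
vertex 3.391 -1.849 -1.367
vertex 3.154 -1.077 -0.236
vertex 2.807 -1.14 -1.973
endloop
endfacet
facet normal 0.170 -0.555 -0.814
outer loop
vertex 3.846 -0.483 -2.204
vertex 3.391 -1.849 -1.367
vertex 2.807 -1.14 -1.973
endloop
endfacet
facet normal -0.831 -0.525 0.185
outer loop
vertex 2.807 -1.14 -1.973
vertex 3.154 -1.077 -0.236
vertex 2.571 -0.368 -0.842
endloop
endfacet
facet normal -0.530 0.645 -0.551
outer loop
vertex 2.571 -0.368 -0.842
vertex 3.846 -0.483 -2.204
vertex 2.807 -1.14 -1.973
endloop
endfacet
facet normal 0.530 -0.645 0.551
outer loop
vertex 3.391 -1.849 -1.367
vertex 4.193 -0.42 -0.467
vertex 3.154 -1.077 -0.236
endloop
endfacet
facet normal 0.170 -0.555 -0.814
outer loop
vertex 4.429 -1.192 -1.598
vertex 3.391 -1.849 -1.367
vertex 3.846 -0.483 -2.204
endloop
endfacet
facet normal 0.530 -0.645 0.551
outer loop
vertex 4.429 -1.192 -1.598
vertex 4.193 -0.42 -0.467
vertex 3.391 -1.849 -1.367
endloop
endfacet
facet normal -0.170 0.556 0.814
outer loop
vertex 3.154 -1.077 -0.236
vertex 4.193 -0.42 -0.467
vertex 2.571 -0.368 -0.842
endloop
endfacet
facet normal -0.530 0.644 -0.551
outer loop
vertex 3.609 0.289 -1.073
vertex 3.846 -0.483 -2.204
vertex 2.571 -0.368 -0.842
endloop
endfacet
facet normal -0.170 0.555 0.814
outer loop
vertex 2.571 -0.368 -0.842
vertex 4.193 -0.42 -0.467
vertex 3.609 0.289 -1.073
endloop
endfacet
facet normal 0.831 0.525 -0.185
outer loop
vertex 3.609 0.289 -1.073
vertex 4.429 -1.192 -1.598
vertex 3.846 -0.483 -2.204
endloop
endfacet
facet normal 0.830 0.525 -0.185
outer loop
vertex 4.193 -0.42 -0.467
vertex 4.429 -1.192 -1.598
vertex 3.609 0.289 -1.073
endloop
endfacet

endsolid


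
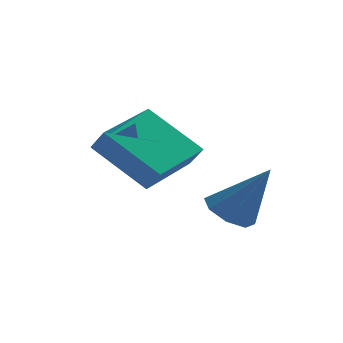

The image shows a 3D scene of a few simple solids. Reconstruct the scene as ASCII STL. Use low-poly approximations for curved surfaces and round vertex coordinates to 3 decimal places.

solid 
facet normal -0.664 0.446 0.600
outer loop
vertex -4.486 2.97 2.932
vertex -3.137 4.562 3.242
vertex -4.804 3.365 2.287
endloop
endfacet
facet normal -0.639 -0.755 -0.147
outer loop
vertex -3.423 2.438 1.038
vertex -4.486 2.97 2.932
vertex -4.804 3.365 2.287
endloop
endfacet
facet normal -0.664 0.446 0.600
outer loop
vertex -4.804 3.365 2.287
vertex -3.137 4.562 3.242
vertex -3.455 4.957 2.597
endloop
endfacet
facet normal -0.388 0.482 -0.786
outer loop
vertex -3.455 4.957 2.597
vertex -3.423 2.438 1.038
vertex -4.804 3.365 2.287
endloop
endfacet
facet normal 0.388 -0.482 0.786
outer loop
vertex -4.486 2.97 2.932
vertex -1.756 3.635 1.993
vertex -3.137 4.562 3.242
endloop
endfacet
facet normal -0.639 -0.755 -0.147
outer loop
vertex -3.105 2.043 1.683
vertex -4.486 2.97 2.932
vertex -3.423 2.438 1.038
endloop
endfacet
facet normal 0.388 -0.482 0.786
outer loop
vertex -3.105 2.043 1.683
vertex -1.756 3.635 1.993
vertex -4.486 2.97 2.932
endloop
endfacet
facet normal 0.639 0.755 0.147
outer loop
vertex -3.137 4.562 3.242
vertex -1.756 3.635 1.993
vertex -3.455 4.957 2.597
endloop
endfacet
facet normal -0.388 0.482 -0.786
outer loop
vertex -2.074 4.03 1.348
vertex -3.423 2.438 1.038
vertex -3.455 4.957 2.597
endloop
endfacet
facet normal 0.639 0.755 0.147
outer loop
vertex -3.455 4.957 2.597
vertex -1.756 3.635 1.993
vertex -2.074 4.03 1.348
endloop
endfacet
facet normal 0.664 -0.446 -0.600
outer loop
vertex -2.074 4.03 1.348
vertex -3.105 2.043 1.683
vertex -3.423 2.438 1.038
endloop
endfacet
facet normal 0.664 -0.446 -0.600
outer loop
vertex -1.756 3.635 1.993
vertex -3.105 2.043 1.683
vertex -2.074 4.03 1.348
endloop
endfacet
facet normal -0.519 0.204 -0.830
outer loop
vertex -0.775 1.907 0.257
vertex -1.373 1.464 0.522
vertex -1.171 2.226 0.583
endloop
endfacet
facet normal 0.698 0.696 0.167
outer loop
vertex -0.775 1.907 0.257
vertex -1.171 2.226 0.583
vertex -0.387 1.076 2.098
endloop
endfacet
facet normal -0.519 0.204 -0.830
outer loop
vertex -1.171 2.226 0.583
vertex -1.373 1.464 0.522
vertex -1.686 2.099 0.874
endloop
endfacet
facet normal 0.116 0.819 0.562
outer loop
vertex -1.171 2.226 0.583
vertex -1.686 2.099 0.874
vertex -0.387 1.076 2.098
endloop
endfacet
facet normal -0.518 0.205 -0.830
outer loop
vertex -1.686 2.099 0.874
vertex -1.373 1.464 0.522
vertex -2.018 1.6 0.958
endloop
endfacet
facet normal -0.426 0.419 0.802
outer loop
vertex -1.686 2.099 0.874
vertex -2.018 1.6 0.958
vertex -0.387 1.076 2.098
endloop
endfacet
facet normal -0.518 0.204 -0.831
outer loop
vertex -2.018 1.6 0.958
vertex -1.373 1.464 0.522
vertex -1.971 1.022 0.787
endloop
endfacet
facet normal -0.608 -0.270 0.746
outer loop
vertex -2.018 1.6 0.958
vertex -1.971 1.022 0.787
vertex -0.387 1.076 2.098
endloop
endfacet
facet normal -0.519 0.205 -0.829
outer loop
vertex -1.971 1.022 0.787
vertex -1.373 1.464 0.522
vertex -1.575 0.703 0.46
endloop
endfacet
facet normal -0.326 -0.843 0.428
outer loop
vertex -1.971 1.022 0.787
vertex -1.575 0.703 0.46
vertex -0.387 1.076 2.098
endloop
endfacet
facet normal -0.519 0.205 -0.829
outer loop
vertex -1.575 0.703 0.46
vertex -1.373 1.464 0.522
vertex -1.06 0.83 0.169
endloop
endfacet
facet normal 0.257 -0.966 0.033
outer loop
vertex -1.575 0.703 0.46
vertex -1.06 0.83 0.169
vertex -0.387 1.076 2.098
endloop
endfacet
facet normal -0.520 0.205 -0.829
outer loop
vertex -1.06 0.83 0.169
vertex -1.373 1.464 0.522
vertex -0.729 1.329 0.085
endloop
endfacet
facet normal 0.799 -0.565 -0.207
outer loop
vertex -1.06 0.83 0.169
vertex -0.729 1.329 0.085
vertex -0.387 1.076 2.098
endloop
endfacet
facet normal -0.520 0.205 -0.829
outer loop
vertex -0.729 1.329 0.085
vertex -1.373 1.464 0.522
vertex -0.775 1.907 0.257
endloop
endfacet
facet normal 0.981 0.123 -0.151
outer loop
vertex -0.729 1.329 0.085
vertex -0.775 1.907 0.257
vertex -0.387 1.076 2.098
endloop
endfacet

endsolid


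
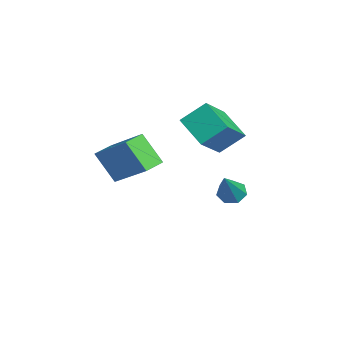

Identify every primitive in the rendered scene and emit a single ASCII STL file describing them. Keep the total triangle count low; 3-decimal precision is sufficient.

solid 
facet normal -0.608 0.286 -0.741
outer loop
vertex 0.052 2.904 -3.258
vertex -0.273 3.262 -2.853
vertex 0.227 3.419 -3.203
endloop
endfacet
facet normal 0.866 -0.248 -0.435
outer loop
vertex 0.052 2.904 -3.258
vertex 0.227 3.419 -3.203
vertex 0.933 2.698 -1.387
endloop
endfacet
facet normal -0.608 0.284 -0.741
outer loop
vertex 0.227 3.419 -3.203
vertex -0.273 3.262 -2.853
vertex 0.025 3.816 -2.885
endloop
endfacet
facet normal 0.843 0.525 -0.119
outer loop
vertex 0.227 3.419 -3.203
vertex 0.025 3.816 -2.885
vertex 0.933 2.698 -1.387
endloop
endfacet
facet normal -0.609 0.285 -0.741
outer loop
vertex 0.025 3.816 -2.885
vertex -0.273 3.262 -2.853
vertex -0.401 3.795 -2.543
endloop
endfacet
facet normal 0.312 0.842 0.440
outer loop
vertex 0.025 3.816 -2.885
vertex -0.401 3.795 -2.543
vertex 0.933 2.698 -1.387
endloop
endfacet
facet normal -0.608 0.285 -0.741
outer loop
vertex -0.401 3.795 -2.543
vertex -0.273 3.262 -2.853
vertex -0.73 3.373 -2.435
endloop
endfacet
facet normal -0.328 0.466 0.821
outer loop
vertex -0.401 3.795 -2.543
vertex -0.73 3.373 -2.435
vertex 0.933 2.698 -1.387
endloop
endfacet
facet normal -0.609 0.284 -0.741
outer loop
vertex -0.73 3.373 -2.435
vertex -0.273 3.262 -2.853
vertex -0.715 2.867 -2.641
endloop
endfacet
facet normal -0.595 -0.318 0.738
outer loop
vertex -0.73 3.373 -2.435
vertex -0.715 2.867 -2.641
vertex 0.933 2.698 -1.387
endloop
endfacet
facet normal -0.609 0.285 -0.740
outer loop
vertex -0.715 2.867 -2.641
vertex -0.273 3.262 -2.853
vertex -0.367 2.658 -3.008
endloop
endfacet
facet normal -0.288 -0.924 0.253
outer loop
vertex -0.715 2.867 -2.641
vertex -0.367 2.658 -3.008
vertex 0.933 2.698 -1.387
endloop
endfacet
facet normal -0.609 0.285 -0.740
outer loop
vertex -0.367 2.658 -3.008
vertex -0.273 3.262 -2.853
vertex 0.052 2.904 -3.258
endloop
endfacet
facet normal 0.363 -0.892 -0.269
outer loop
vertex -0.367 2.658 -3.008
vertex 0.052 2.904 -3.258
vertex 0.933 2.698 -1.387
endloop
endfacet
facet normal -0.393 -0.434 0.810
outer loop
vertex 3.872 -1.557 2.363
vertex 3.3 -0.856 2.461
vertex 2.483 -2.524 1.171
endloop
endfacet
facet normal 0.629 -0.770 -0.108
outer loop
vertex 3.08 -1.864 -0.061
vertex 3.872 -1.557 2.363
vertex 2.483 -2.524 1.171
endloop
endfacet
facet normal -0.393 -0.434 0.810
outer loop
vertex 2.483 -2.524 1.171
vertex 3.3 -0.856 2.461
vertex 1.911 -1.823 1.269
endloop
endfacet
facet normal -0.671 -0.467 -0.576
outer loop
vertex 1.911 -1.823 1.269
vertex 3.08 -1.864 -0.061
vertex 2.483 -2.524 1.171
endloop
endfacet
facet normal 0.671 0.467 0.576
outer loop
vertex 3.872 -1.557 2.363
vertex 3.897 -0.196 1.229
vertex 3.3 -0.856 2.461
endloop
endfacet
facet normal 0.629 -0.770 -0.108
outer loop
vertex 4.469 -0.897 1.131
vertex 3.872 -1.557 2.363
vertex 3.08 -1.864 -0.061
endloop
endfacet
facet normal 0.671 0.467 0.576
outer loop
vertex 4.469 -0.897 1.131
vertex 3.897 -0.196 1.229
vertex 3.872 -1.557 2.363
endloop
endfacet
facet normal -0.629 0.770 0.108
outer loop
vertex 3.3 -0.856 2.461
vertex 3.897 -0.196 1.229
vertex 1.911 -1.823 1.269
endloop
endfacet
facet normal -0.671 -0.467 -0.576
outer loop
vertex 2.508 -1.163 0.037
vertex 3.08 -1.864 -0.061
vertex 1.911 -1.823 1.269
endloop
endfacet
facet normal -0.629 0.770 0.108
outer loop
vertex 1.911 -1.823 1.269
vertex 3.897 -0.196 1.229
vertex 2.508 -1.163 0.037
endloop
endfacet
facet normal 0.393 0.434 -0.810
outer loop
vertex 2.508 -1.163 0.037
vertex 4.469 -0.897 1.131
vertex 3.08 -1.864 -0.061
endloop
endfacet
facet normal 0.393 0.434 -0.810
outer loop
vertex 3.897 -0.196 1.229
vertex 4.469 -0.897 1.131
vertex 2.508 -1.163 0.037
endloop
endfacet
facet normal -0.614 0.522 -0.592
outer loop
vertex 0.393 1.781 1.137
vertex 0.431 2.782 1.981
vertex 1.615 2.368 0.386
endloop
endfacet
facet normal -0.029 -0.764 -0.645
outer loop
vertex 2.709 1.438 1.439
vertex 0.393 1.781 1.137
vertex 1.615 2.368 0.386
endloop
endfacet
facet normal -0.614 0.523 -0.591
outer loop
vertex 1.615 2.368 0.386
vertex 0.431 2.782 1.981
vertex 1.654 3.369 1.23
endloop
endfacet
facet normal 0.788 0.378 -0.485
outer loop
vertex 1.654 3.369 1.23
vertex 2.709 1.438 1.439
vertex 1.615 2.368 0.386
endloop
endfacet
facet normal -0.788 -0.379 0.485
outer loop
vertex 0.393 1.781 1.137
vertex 1.525 1.852 3.034
vertex 0.431 2.782 1.981
endloop
endfacet
facet normal -0.029 -0.764 -0.645
outer loop
vertex 1.486 0.851 2.19
vertex 0.393 1.781 1.137
vertex 2.709 1.438 1.439
endloop
endfacet
facet normal -0.789 -0.378 0.485
outer loop
vertex 1.486 0.851 2.19
vertex 1.525 1.852 3.034
vertex 0.393 1.781 1.137
endloop
endfacet
facet normal 0.029 0.764 0.645
outer loop
vertex 0.431 2.782 1.981
vertex 1.525 1.852 3.034
vertex 1.654 3.369 1.23
endloop
endfacet
facet normal 0.789 0.378 -0.484
outer loop
vertex 2.747 2.439 2.283
vertex 2.709 1.438 1.439
vertex 1.654 3.369 1.23
endloop
endfacet
facet normal 0.029 0.764 0.645
outer loop
vertex 1.654 3.369 1.23
vertex 1.525 1.852 3.034
vertex 2.747 2.439 2.283
endloop
endfacet
facet normal 0.614 -0.522 0.592
outer loop
vertex 2.747 2.439 2.283
vertex 1.486 0.851 2.19
vertex 2.709 1.438 1.439
endloop
endfacet
facet normal 0.614 -0.522 0.591
outer loop
vertex 1.525 1.852 3.034
vertex 1.486 0.851 2.19
vertex 2.747 2.439 2.283
endloop
endfacet

endsolid


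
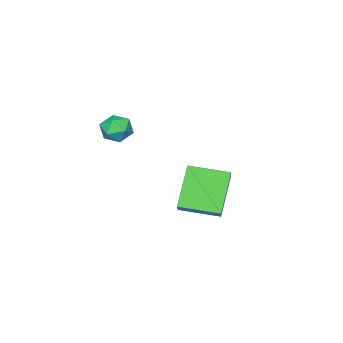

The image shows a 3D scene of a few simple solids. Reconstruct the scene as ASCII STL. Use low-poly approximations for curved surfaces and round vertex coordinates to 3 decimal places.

solid 
facet normal -0.898 0.409 0.164
outer loop
vertex 2.739 1.51 1.083
vertex 2.475 0.845 1.297
vertex 2.777 1.306 1.8
endloop
endfacet
facet normal -0.378 0.885 0.272
outer loop
vertex 2.739 1.51 1.083
vertex 2.777 1.306 1.8
vertex 3.356 1.652 1.478
endloop
endfacet
facet normal -0.004 0.943 -0.333
outer loop
vertex 2.739 1.51 1.083
vertex 3.356 1.652 1.478
vertex 3.411 1.404 0.776
endloop
endfacet
facet normal -0.292 0.503 -0.813
outer loop
vertex 2.739 1.51 1.083
vertex 3.411 1.404 0.776
vertex 2.866 0.906 0.664
endloop
endfacet
facet normal -0.845 0.173 -0.505
outer loop
vertex 2.739 1.51 1.083
vertex 2.866 0.906 0.664
vertex 2.475 0.845 1.297
endloop
endfacet
facet normal 0.057 0.627 0.777
outer loop
vertex 3.356 1.652 1.478
vertex 2.777 1.306 1.8
vertex 3.474 1.074 1.936
endloop
endfacet
facet normal -0.785 -0.144 0.603
outer loop
vertex 2.777 1.306 1.8
vertex 2.475 0.845 1.297
vertex 2.929 0.576 1.824
endloop
endfacet
facet normal -0.700 -0.526 -0.483
outer loop
vertex 2.475 0.845 1.297
vertex 2.866 0.906 0.664
vertex 2.984 0.328 1.122
endloop
endfacet
facet normal 0.194 0.008 -0.981
outer loop
vertex 2.866 0.906 0.664
vertex 3.411 1.404 0.776
vertex 3.563 0.674 0.8
endloop
endfacet
facet normal 0.663 0.721 -0.203
outer loop
vertex 3.411 1.404 0.776
vertex 3.356 1.652 1.478
vertex 3.865 1.135 1.303
endloop
endfacet
facet normal 0.292 -0.503 0.813
outer loop
vertex 3.601 0.47 1.517
vertex 3.474 1.074 1.936
vertex 2.929 0.576 1.824
endloop
endfacet
facet normal 0.004 -0.943 0.333
outer loop
vertex 3.601 0.47 1.517
vertex 2.929 0.576 1.824
vertex 2.984 0.328 1.122
endloop
endfacet
facet normal 0.378 -0.885 -0.272
outer loop
vertex 3.601 0.47 1.517
vertex 2.984 0.328 1.122
vertex 3.563 0.674 0.8
endloop
endfacet
facet normal 0.898 -0.409 -0.164
outer loop
vertex 3.601 0.47 1.517
vertex 3.563 0.674 0.8
vertex 3.865 1.135 1.303
endloop
endfacet
facet normal 0.845 -0.173 0.505
outer loop
vertex 3.601 0.47 1.517
vertex 3.865 1.135 1.303
vertex 3.474 1.074 1.936
endloop
endfacet
facet normal -0.194 -0.008 0.981
outer loop
vertex 2.929 0.576 1.824
vertex 3.474 1.074 1.936
vertex 2.777 1.306 1.8
endloop
endfacet
facet normal -0.663 -0.721 0.203
outer loop
vertex 2.984 0.328 1.122
vertex 2.929 0.576 1.824
vertex 2.475 0.845 1.297
endloop
endfacet
facet normal -0.057 -0.627 -0.777
outer loop
vertex 3.563 0.674 0.8
vertex 2.984 0.328 1.122
vertex 2.866 0.906 0.664
endloop
endfacet
facet normal 0.785 0.144 -0.603
outer loop
vertex 3.865 1.135 1.303
vertex 3.563 0.674 0.8
vertex 3.411 1.404 0.776
endloop
endfacet
facet normal 0.700 0.526 0.483
outer loop
vertex 3.474 1.074 1.936
vertex 3.865 1.135 1.303
vertex 3.356 1.652 1.478
endloop
endfacet
facet normal -0.567 -0.244 0.787
outer loop
vertex -0.161 1.785 -1.909
vertex -1.171 3.276 -2.174
vertex -1.153 0.938 -2.886
endloop
endfacet
facet normal 0.555 -0.819 0.146
outer loop
vertex 0.071 1.464 -4.586
vertex -0.161 1.785 -1.909
vertex -1.153 0.938 -2.886
endloop
endfacet
facet normal -0.567 -0.244 0.787
outer loop
vertex -1.153 0.938 -2.886
vertex -1.171 3.276 -2.174
vertex -2.163 2.429 -3.151
endloop
endfacet
facet normal -0.609 -0.519 -0.599
outer loop
vertex -2.163 2.429 -3.151
vertex 0.071 1.464 -4.586
vertex -1.153 0.938 -2.886
endloop
endfacet
facet normal 0.609 0.519 0.599
outer loop
vertex -0.161 1.785 -1.909
vertex 0.053 3.802 -3.874
vertex -1.171 3.276 -2.174
endloop
endfacet
facet normal 0.555 -0.819 0.146
outer loop
vertex 1.063 2.311 -3.609
vertex -0.161 1.785 -1.909
vertex 0.071 1.464 -4.586
endloop
endfacet
facet normal 0.609 0.519 0.599
outer loop
vertex 1.063 2.311 -3.609
vertex 0.053 3.802 -3.874
vertex -0.161 1.785 -1.909
endloop
endfacet
facet normal -0.555 0.819 -0.146
outer loop
vertex -1.171 3.276 -2.174
vertex 0.053 3.802 -3.874
vertex -2.163 2.429 -3.151
endloop
endfacet
facet normal -0.609 -0.519 -0.599
outer loop
vertex -0.939 2.955 -4.851
vertex 0.071 1.464 -4.586
vertex -2.163 2.429 -3.151
endloop
endfacet
facet normal -0.555 0.819 -0.146
outer loop
vertex -2.163 2.429 -3.151
vertex 0.053 3.802 -3.874
vertex -0.939 2.955 -4.851
endloop
endfacet
facet normal 0.567 0.244 -0.787
outer loop
vertex -0.939 2.955 -4.851
vertex 1.063 2.311 -3.609
vertex 0.071 1.464 -4.586
endloop
endfacet
facet normal 0.567 0.244 -0.787
outer loop
vertex 0.053 3.802 -3.874
vertex 1.063 2.311 -3.609
vertex -0.939 2.955 -4.851
endloop
endfacet

endsolid


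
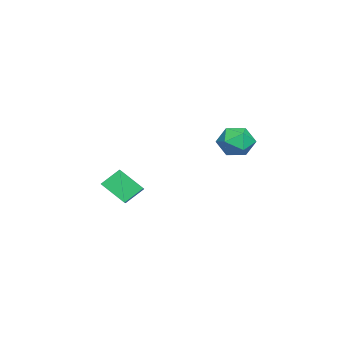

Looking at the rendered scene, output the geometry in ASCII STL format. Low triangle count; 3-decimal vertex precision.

solid 
facet normal -0.949 0.027 0.313
outer loop
vertex -2.212 3.747 0.578
vertex -2.088 2.945 1.023
vertex -1.922 3.745 1.457
endloop
endfacet
facet normal -0.690 0.687 0.229
outer loop
vertex -2.212 3.747 0.578
vertex -1.922 3.745 1.457
vertex -1.543 4.329 0.846
endloop
endfacet
facet normal -0.477 0.755 -0.449
outer loop
vertex -2.212 3.747 0.578
vertex -1.543 4.329 0.846
vertex -1.476 3.889 0.035
endloop
endfacet
facet normal -0.605 0.139 -0.784
outer loop
vertex -2.212 3.747 0.578
vertex -1.476 3.889 0.035
vertex -1.813 3.034 0.144
endloop
endfacet
facet normal -0.897 -0.312 -0.312
outer loop
vertex -2.212 3.747 0.578
vertex -1.813 3.034 0.144
vertex -2.088 2.945 1.023
endloop
endfacet
facet normal -0.115 0.753 0.648
outer loop
vertex -1.543 4.329 0.846
vertex -1.922 3.745 1.457
vertex -1.007 3.886 1.456
endloop
endfacet
facet normal -0.535 -0.314 0.784
outer loop
vertex -1.922 3.745 1.457
vertex -2.088 2.945 1.023
vertex -1.344 3.031 1.565
endloop
endfacet
facet normal -0.452 -0.862 -0.229
outer loop
vertex -2.088 2.945 1.023
vertex -1.813 3.034 0.144
vertex -1.277 2.591 0.754
endloop
endfacet
facet normal 0.020 -0.134 -0.991
outer loop
vertex -1.813 3.034 0.144
vertex -1.476 3.889 0.035
vertex -0.898 3.175 0.143
endloop
endfacet
facet normal 0.228 0.864 -0.450
outer loop
vertex -1.476 3.889 0.035
vertex -1.543 4.329 0.846
vertex -0.732 3.975 0.577
endloop
endfacet
facet normal 0.605 -0.139 0.784
outer loop
vertex -0.608 3.173 1.022
vertex -1.007 3.886 1.456
vertex -1.344 3.031 1.565
endloop
endfacet
facet normal 0.477 -0.755 0.449
outer loop
vertex -0.608 3.173 1.022
vertex -1.344 3.031 1.565
vertex -1.277 2.591 0.754
endloop
endfacet
facet normal 0.690 -0.687 -0.229
outer loop
vertex -0.608 3.173 1.022
vertex -1.277 2.591 0.754
vertex -0.898 3.175 0.143
endloop
endfacet
facet normal 0.949 -0.027 -0.313
outer loop
vertex -0.608 3.173 1.022
vertex -0.898 3.175 0.143
vertex -0.732 3.975 0.577
endloop
endfacet
facet normal 0.897 0.312 0.312
outer loop
vertex -0.608 3.173 1.022
vertex -0.732 3.975 0.577
vertex -1.007 3.886 1.456
endloop
endfacet
facet normal -0.020 0.134 0.991
outer loop
vertex -1.344 3.031 1.565
vertex -1.007 3.886 1.456
vertex -1.922 3.745 1.457
endloop
endfacet
facet normal -0.228 -0.864 0.450
outer loop
vertex -1.277 2.591 0.754
vertex -1.344 3.031 1.565
vertex -2.088 2.945 1.023
endloop
endfacet
facet normal 0.115 -0.753 -0.648
outer loop
vertex -0.898 3.175 0.143
vertex -1.277 2.591 0.754
vertex -1.813 3.034 0.144
endloop
endfacet
facet normal 0.535 0.314 -0.784
outer loop
vertex -0.732 3.975 0.577
vertex -0.898 3.175 0.143
vertex -1.476 3.889 0.035
endloop
endfacet
facet normal 0.452 0.862 0.229
outer loop
vertex -1.007 3.886 1.456
vertex -0.732 3.975 0.577
vertex -1.543 4.329 0.846
endloop
endfacet
facet normal -0.887 -0.257 -0.384
outer loop
vertex -2.976 -2.322 -2.068
vertex -2.879 -1.183 -3.055
vertex -2.441 -3.029 -2.831
endloop
endfacet
facet normal -0.064 -0.754 0.654
outer loop
vertex -1.501 -2.757 -2.425
vertex -2.976 -2.322 -2.068
vertex -2.441 -3.029 -2.831
endloop
endfacet
facet normal -0.887 -0.257 -0.383
outer loop
vertex -2.441 -3.029 -2.831
vertex -2.879 -1.183 -3.055
vertex -2.345 -1.89 -3.818
endloop
endfacet
facet normal 0.457 -0.604 -0.653
outer loop
vertex -2.345 -1.89 -3.818
vertex -1.501 -2.757 -2.425
vertex -2.441 -3.029 -2.831
endloop
endfacet
facet normal -0.457 0.604 0.653
outer loop
vertex -2.976 -2.322 -2.068
vertex -1.939 -0.911 -2.649
vertex -2.879 -1.183 -3.055
endloop
endfacet
facet normal -0.064 -0.754 0.654
outer loop
vertex -2.035 -2.05 -1.662
vertex -2.976 -2.322 -2.068
vertex -1.501 -2.757 -2.425
endloop
endfacet
facet normal -0.456 0.604 0.653
outer loop
vertex -2.035 -2.05 -1.662
vertex -1.939 -0.911 -2.649
vertex -2.976 -2.322 -2.068
endloop
endfacet
facet normal 0.064 0.754 -0.654
outer loop
vertex -2.879 -1.183 -3.055
vertex -1.939 -0.911 -2.649
vertex -2.345 -1.89 -3.818
endloop
endfacet
facet normal 0.456 -0.605 -0.653
outer loop
vertex -1.404 -1.618 -3.412
vertex -1.501 -2.757 -2.425
vertex -2.345 -1.89 -3.818
endloop
endfacet
facet normal 0.064 0.754 -0.654
outer loop
vertex -2.345 -1.89 -3.818
vertex -1.939 -0.911 -2.649
vertex -1.404 -1.618 -3.412
endloop
endfacet
facet normal 0.887 0.257 0.383
outer loop
vertex -1.404 -1.618 -3.412
vertex -2.035 -2.05 -1.662
vertex -1.501 -2.757 -2.425
endloop
endfacet
facet normal 0.887 0.257 0.383
outer loop
vertex -1.939 -0.911 -2.649
vertex -2.035 -2.05 -1.662
vertex -1.404 -1.618 -3.412
endloop
endfacet

endsolid


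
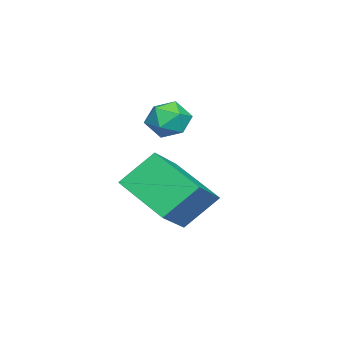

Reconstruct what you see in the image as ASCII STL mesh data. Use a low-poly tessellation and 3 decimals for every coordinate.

solid 
facet normal -0.838 0.105 -0.535
outer loop
vertex -1.679 -2.178 -3.262
vertex -2.281 -1.234 -2.134
vertex -0.862 -0.519 -4.214
endloop
endfacet
facet normal 0.379 -0.594 -0.710
outer loop
vertex 0.621 -0.706 -3.266
vertex -1.679 -2.178 -3.262
vertex -0.862 -0.519 -4.214
endloop
endfacet
facet normal -0.838 0.105 -0.535
outer loop
vertex -0.862 -0.519 -4.214
vertex -2.281 -1.234 -2.134
vertex -1.464 0.425 -3.086
endloop
endfacet
facet normal 0.393 0.798 -0.458
outer loop
vertex -1.464 0.425 -3.086
vertex 0.621 -0.706 -3.266
vertex -0.862 -0.519 -4.214
endloop
endfacet
facet normal -0.393 -0.798 0.458
outer loop
vertex -1.679 -2.178 -3.262
vertex -0.798 -1.421 -1.186
vertex -2.281 -1.234 -2.134
endloop
endfacet
facet normal 0.379 -0.594 -0.710
outer loop
vertex -0.196 -2.365 -2.314
vertex -1.679 -2.178 -3.262
vertex 0.621 -0.706 -3.266
endloop
endfacet
facet normal -0.393 -0.798 0.458
outer loop
vertex -0.196 -2.365 -2.314
vertex -0.798 -1.421 -1.186
vertex -1.679 -2.178 -3.262
endloop
endfacet
facet normal -0.379 0.594 0.710
outer loop
vertex -2.281 -1.234 -2.134
vertex -0.798 -1.421 -1.186
vertex -1.464 0.425 -3.086
endloop
endfacet
facet normal 0.393 0.798 -0.458
outer loop
vertex 0.019 0.238 -2.138
vertex 0.621 -0.706 -3.266
vertex -1.464 0.425 -3.086
endloop
endfacet
facet normal -0.379 0.594 0.710
outer loop
vertex -1.464 0.425 -3.086
vertex -0.798 -1.421 -1.186
vertex 0.019 0.238 -2.138
endloop
endfacet
facet normal 0.838 -0.105 0.535
outer loop
vertex 0.019 0.238 -2.138
vertex -0.196 -2.365 -2.314
vertex 0.621 -0.706 -3.266
endloop
endfacet
facet normal 0.838 -0.105 0.535
outer loop
vertex -0.798 -1.421 -1.186
vertex -0.196 -2.365 -2.314
vertex 0.019 0.238 -2.138
endloop
endfacet
facet normal -0.717 -0.217 0.662
outer loop
vertex -4.502 -1.936 -0.662
vertex -4.044 -2.55 -0.367
vertex -3.977 -1.797 -0.048
endloop
endfacet
facet normal -0.717 0.480 0.505
outer loop
vertex -4.502 -1.936 -0.662
vertex -3.977 -1.797 -0.048
vertex -4.045 -1.255 -0.66
endloop
endfacet
facet normal -0.813 0.546 -0.199
outer loop
vertex -4.502 -1.936 -0.662
vertex -4.045 -1.255 -0.66
vertex -4.155 -1.673 -1.357
endloop
endfacet
facet normal -0.873 -0.108 -0.476
outer loop
vertex -4.502 -1.936 -0.662
vertex -4.155 -1.673 -1.357
vertex -4.155 -2.473 -1.176
endloop
endfacet
facet normal -0.813 -0.579 0.056
outer loop
vertex -4.502 -1.936 -0.662
vertex -4.155 -2.473 -1.176
vertex -4.044 -2.55 -0.367
endloop
endfacet
facet normal -0.074 0.743 0.666
outer loop
vertex -4.045 -1.255 -0.66
vertex -3.977 -1.797 -0.048
vertex -3.305 -1.447 -0.364
endloop
endfacet
facet normal -0.072 -0.384 0.921
outer loop
vertex -3.977 -1.797 -0.048
vertex -4.044 -2.55 -0.367
vertex -3.305 -2.247 -0.183
endloop
endfacet
facet normal -0.228 -0.972 -0.061
outer loop
vertex -4.044 -2.55 -0.367
vertex -4.155 -2.473 -1.176
vertex -3.415 -2.665 -0.88
endloop
endfacet
facet normal -0.325 -0.209 -0.922
outer loop
vertex -4.155 -2.473 -1.176
vertex -4.155 -1.673 -1.357
vertex -3.483 -2.123 -1.492
endloop
endfacet
facet normal -0.231 0.850 -0.473
outer loop
vertex -4.155 -1.673 -1.357
vertex -4.045 -1.255 -0.66
vertex -3.416 -1.37 -1.173
endloop
endfacet
facet normal 0.873 0.108 0.476
outer loop
vertex -2.958 -1.984 -0.878
vertex -3.305 -1.447 -0.364
vertex -3.305 -2.247 -0.183
endloop
endfacet
facet normal 0.813 -0.546 0.199
outer loop
vertex -2.958 -1.984 -0.878
vertex -3.305 -2.247 -0.183
vertex -3.415 -2.665 -0.88
endloop
endfacet
facet normal 0.717 -0.480 -0.505
outer loop
vertex -2.958 -1.984 -0.878
vertex -3.415 -2.665 -0.88
vertex -3.483 -2.123 -1.492
endloop
endfacet
facet normal 0.717 0.217 -0.662
outer loop
vertex -2.958 -1.984 -0.878
vertex -3.483 -2.123 -1.492
vertex -3.416 -1.37 -1.173
endloop
endfacet
facet normal 0.813 0.579 -0.056
outer loop
vertex -2.958 -1.984 -0.878
vertex -3.416 -1.37 -1.173
vertex -3.305 -1.447 -0.364
endloop
endfacet
facet normal 0.325 0.209 0.922
outer loop
vertex -3.305 -2.247 -0.183
vertex -3.305 -1.447 -0.364
vertex -3.977 -1.797 -0.048
endloop
endfacet
facet normal 0.231 -0.850 0.473
outer loop
vertex -3.415 -2.665 -0.88
vertex -3.305 -2.247 -0.183
vertex -4.044 -2.55 -0.367
endloop
endfacet
facet normal 0.074 -0.743 -0.666
outer loop
vertex -3.483 -2.123 -1.492
vertex -3.415 -2.665 -0.88
vertex -4.155 -2.473 -1.176
endloop
endfacet
facet normal 0.072 0.384 -0.921
outer loop
vertex -3.416 -1.37 -1.173
vertex -3.483 -2.123 -1.492
vertex -4.155 -1.673 -1.357
endloop
endfacet
facet normal 0.228 0.972 0.061
outer loop
vertex -3.305 -1.447 -0.364
vertex -3.416 -1.37 -1.173
vertex -4.045 -1.255 -0.66
endloop
endfacet

endsolid


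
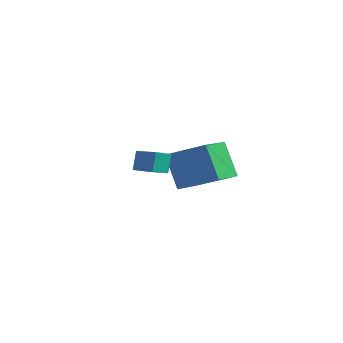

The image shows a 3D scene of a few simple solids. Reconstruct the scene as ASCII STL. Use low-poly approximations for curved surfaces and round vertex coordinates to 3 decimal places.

solid 
facet normal -0.966 0.106 -0.236
outer loop
vertex 2.179 -3.04 -0.229
vertex 2.332 -2.288 -0.518
vertex 2.362 -3.433 -1.152
endloop
endfacet
facet normal -0.187 -0.917 0.353
outer loop
vertex 3.628 -3.572 -0.842
vertex 2.179 -3.04 -0.229
vertex 2.362 -3.433 -1.152
endloop
endfacet
facet normal -0.965 0.106 -0.238
outer loop
vertex 2.362 -3.433 -1.152
vertex 2.332 -2.288 -0.518
vertex 2.516 -2.681 -1.441
endloop
endfacet
facet normal 0.179 -0.385 -0.905
outer loop
vertex 2.516 -2.681 -1.441
vertex 3.628 -3.572 -0.842
vertex 2.362 -3.433 -1.152
endloop
endfacet
facet normal -0.180 0.385 0.905
outer loop
vertex 2.179 -3.04 -0.229
vertex 3.598 -2.427 -0.208
vertex 2.332 -2.288 -0.518
endloop
endfacet
facet normal -0.187 -0.917 0.353
outer loop
vertex 3.444 -3.179 0.081
vertex 2.179 -3.04 -0.229
vertex 3.628 -3.572 -0.842
endloop
endfacet
facet normal -0.180 0.385 0.905
outer loop
vertex 3.444 -3.179 0.081
vertex 3.598 -2.427 -0.208
vertex 2.179 -3.04 -0.229
endloop
endfacet
facet normal 0.187 0.917 -0.353
outer loop
vertex 2.332 -2.288 -0.518
vertex 3.598 -2.427 -0.208
vertex 2.516 -2.681 -1.441
endloop
endfacet
facet normal 0.180 -0.385 -0.905
outer loop
vertex 3.781 -2.82 -1.131
vertex 3.628 -3.572 -0.842
vertex 2.516 -2.681 -1.441
endloop
endfacet
facet normal 0.187 0.917 -0.353
outer loop
vertex 2.516 -2.681 -1.441
vertex 3.598 -2.427 -0.208
vertex 3.781 -2.82 -1.131
endloop
endfacet
facet normal 0.966 -0.105 0.237
outer loop
vertex 3.781 -2.82 -1.131
vertex 3.444 -3.179 0.081
vertex 3.628 -3.572 -0.842
endloop
endfacet
facet normal 0.966 -0.107 0.237
outer loop
vertex 3.598 -2.427 -0.208
vertex 3.444 -3.179 0.081
vertex 3.781 -2.82 -1.131
endloop
endfacet
facet normal -0.850 -0.318 -0.421
outer loop
vertex -0.229 1.23 -2.348
vertex -0.671 2.994 -2.787
vertex 0.733 1.026 -4.135
endloop
endfacet
facet normal 0.236 -0.943 0.235
outer loop
vertex 2.551 1.706 -3.233
vertex -0.229 1.23 -2.348
vertex 0.733 1.026 -4.135
endloop
endfacet
facet normal -0.849 -0.317 -0.422
outer loop
vertex 0.733 1.026 -4.135
vertex -0.671 2.994 -2.787
vertex 0.292 2.79 -4.574
endloop
endfacet
facet normal 0.472 -0.100 -0.876
outer loop
vertex 0.292 2.79 -4.574
vertex 2.551 1.706 -3.233
vertex 0.733 1.026 -4.135
endloop
endfacet
facet normal -0.472 0.100 0.876
outer loop
vertex -0.229 1.23 -2.348
vertex 1.147 3.674 -1.885
vertex -0.671 2.994 -2.787
endloop
endfacet
facet normal 0.236 -0.943 0.235
outer loop
vertex 1.588 1.91 -1.446
vertex -0.229 1.23 -2.348
vertex 2.551 1.706 -3.233
endloop
endfacet
facet normal -0.472 0.100 0.876
outer loop
vertex 1.588 1.91 -1.446
vertex 1.147 3.674 -1.885
vertex -0.229 1.23 -2.348
endloop
endfacet
facet normal -0.236 0.943 -0.235
outer loop
vertex -0.671 2.994 -2.787
vertex 1.147 3.674 -1.885
vertex 0.292 2.79 -4.574
endloop
endfacet
facet normal 0.472 -0.100 -0.876
outer loop
vertex 2.109 3.47 -3.672
vertex 2.551 1.706 -3.233
vertex 0.292 2.79 -4.574
endloop
endfacet
facet normal -0.236 0.943 -0.235
outer loop
vertex 0.292 2.79 -4.574
vertex 1.147 3.674 -1.885
vertex 2.109 3.47 -3.672
endloop
endfacet
facet normal 0.849 0.318 0.421
outer loop
vertex 2.109 3.47 -3.672
vertex 1.588 1.91 -1.446
vertex 2.551 1.706 -3.233
endloop
endfacet
facet normal 0.850 0.317 0.421
outer loop
vertex 1.147 3.674 -1.885
vertex 1.588 1.91 -1.446
vertex 2.109 3.47 -3.672
endloop
endfacet

endsolid


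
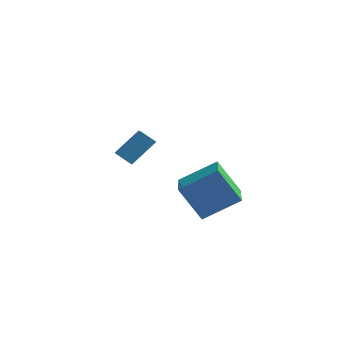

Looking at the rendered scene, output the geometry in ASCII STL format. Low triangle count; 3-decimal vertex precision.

solid 
facet normal -0.570 0.078 0.818
outer loop
vertex 3.59 -4.312 -1.557
vertex 3.053 -2.36 -2.118
vertex 2.004 -5.045 -2.591
endloop
endfacet
facet normal 0.255 -0.929 0.267
outer loop
vertex 3.127 -5.2 -4.202
vertex 3.59 -4.312 -1.557
vertex 2.004 -5.045 -2.591
endloop
endfacet
facet normal -0.570 0.079 0.818
outer loop
vertex 2.004 -5.045 -2.591
vertex 3.053 -2.36 -2.118
vertex 1.468 -3.094 -3.152
endloop
endfacet
facet normal -0.781 -0.361 -0.510
outer loop
vertex 1.468 -3.094 -3.152
vertex 3.127 -5.2 -4.202
vertex 2.004 -5.045 -2.591
endloop
endfacet
facet normal 0.781 0.361 0.510
outer loop
vertex 3.59 -4.312 -1.557
vertex 4.176 -2.515 -3.729
vertex 3.053 -2.36 -2.118
endloop
endfacet
facet normal 0.256 -0.929 0.267
outer loop
vertex 4.712 -4.466 -3.168
vertex 3.59 -4.312 -1.557
vertex 3.127 -5.2 -4.202
endloop
endfacet
facet normal 0.781 0.361 0.509
outer loop
vertex 4.712 -4.466 -3.168
vertex 4.176 -2.515 -3.729
vertex 3.59 -4.312 -1.557
endloop
endfacet
facet normal -0.256 0.929 -0.268
outer loop
vertex 3.053 -2.36 -2.118
vertex 4.176 -2.515 -3.729
vertex 1.468 -3.094 -3.152
endloop
endfacet
facet normal -0.781 -0.361 -0.509
outer loop
vertex 2.59 -3.248 -4.763
vertex 3.127 -5.2 -4.202
vertex 1.468 -3.094 -3.152
endloop
endfacet
facet normal -0.256 0.929 -0.267
outer loop
vertex 1.468 -3.094 -3.152
vertex 4.176 -2.515 -3.729
vertex 2.59 -3.248 -4.763
endloop
endfacet
facet normal 0.570 -0.078 -0.818
outer loop
vertex 2.59 -3.248 -4.763
vertex 4.712 -4.466 -3.168
vertex 3.127 -5.2 -4.202
endloop
endfacet
facet normal 0.570 -0.079 -0.818
outer loop
vertex 4.176 -2.515 -3.729
vertex 4.712 -4.466 -3.168
vertex 2.59 -3.248 -4.763
endloop
endfacet
facet normal -0.795 0.021 0.606
outer loop
vertex -2.533 0.237 -3.836
vertex -1.636 1.213 -2.693
vertex -2.912 1.208 -4.367
endloop
endfacet
facet normal -0.512 -0.557 -0.653
outer loop
vertex -2.124 1.187 -4.967
vertex -2.533 0.237 -3.836
vertex -2.912 1.208 -4.367
endloop
endfacet
facet normal -0.795 0.022 0.606
outer loop
vertex -2.912 1.208 -4.367
vertex -1.636 1.213 -2.693
vertex -2.014 2.184 -3.224
endloop
endfacet
facet normal -0.324 0.830 -0.454
outer loop
vertex -2.014 2.184 -3.224
vertex -2.124 1.187 -4.967
vertex -2.912 1.208 -4.367
endloop
endfacet
facet normal 0.324 -0.830 0.454
outer loop
vertex -2.533 0.237 -3.836
vertex -0.848 1.192 -3.293
vertex -1.636 1.213 -2.693
endloop
endfacet
facet normal -0.513 -0.557 -0.653
outer loop
vertex -1.746 0.216 -4.436
vertex -2.533 0.237 -3.836
vertex -2.124 1.187 -4.967
endloop
endfacet
facet normal 0.324 -0.830 0.454
outer loop
vertex -1.746 0.216 -4.436
vertex -0.848 1.192 -3.293
vertex -2.533 0.237 -3.836
endloop
endfacet
facet normal 0.512 0.557 0.654
outer loop
vertex -1.636 1.213 -2.693
vertex -0.848 1.192 -3.293
vertex -2.014 2.184 -3.224
endloop
endfacet
facet normal -0.324 0.830 -0.454
outer loop
vertex -1.227 2.163 -3.824
vertex -2.124 1.187 -4.967
vertex -2.014 2.184 -3.224
endloop
endfacet
facet normal 0.513 0.557 0.653
outer loop
vertex -2.014 2.184 -3.224
vertex -0.848 1.192 -3.293
vertex -1.227 2.163 -3.824
endloop
endfacet
facet normal 0.795 -0.022 -0.606
outer loop
vertex -1.227 2.163 -3.824
vertex -1.746 0.216 -4.436
vertex -2.124 1.187 -4.967
endloop
endfacet
facet normal 0.795 -0.021 -0.606
outer loop
vertex -0.848 1.192 -3.293
vertex -1.746 0.216 -4.436
vertex -1.227 2.163 -3.824
endloop
endfacet

endsolid
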